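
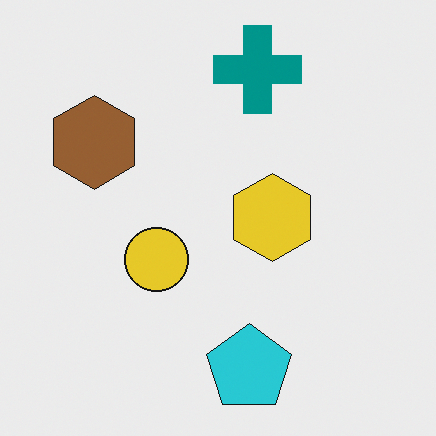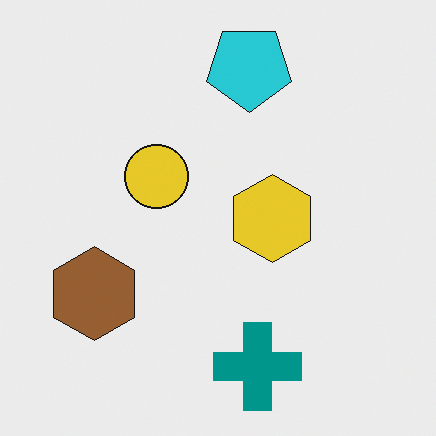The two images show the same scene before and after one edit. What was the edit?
The second image is the first flipped vertically (top ↔ bottom).

The cyan pentagon is in the bottom of the first image and the top of the second — shapes on opposite sides of the horizontal midline have swapped in a mirror flip.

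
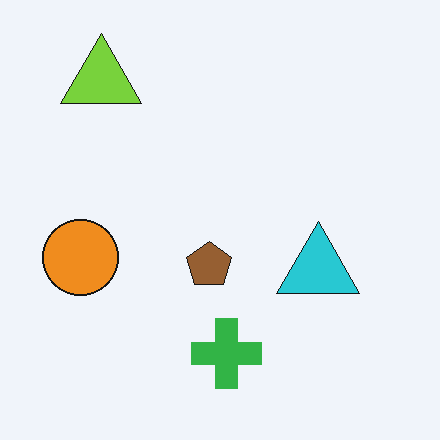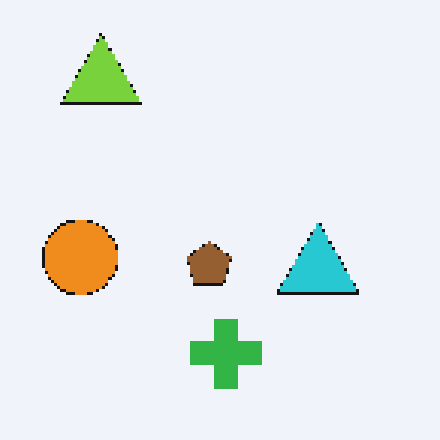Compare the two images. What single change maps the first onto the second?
Mildly pixelated.

Shapes are reduced to large square blocks; fine edges and outlines are lost — a downscale-then-upscale (mosaic) effect.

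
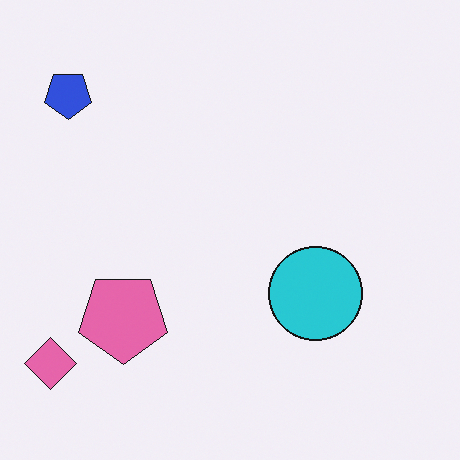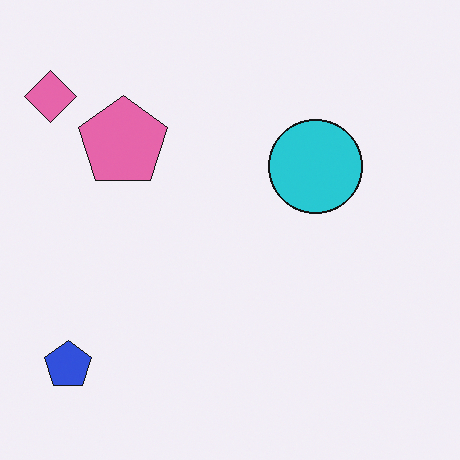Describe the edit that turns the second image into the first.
The first image is the second flipped vertically (top ↔ bottom).

The blue pentagon is in the bottom-left of the second image and the top-left of the first — shapes on opposite sides of the horizontal midline have swapped in a mirror flip.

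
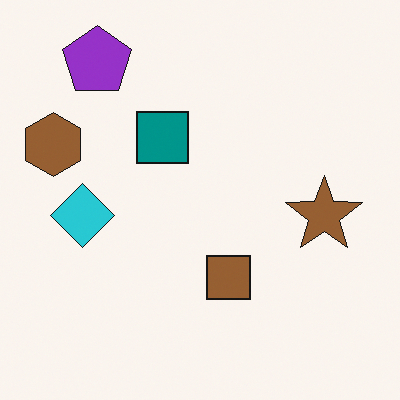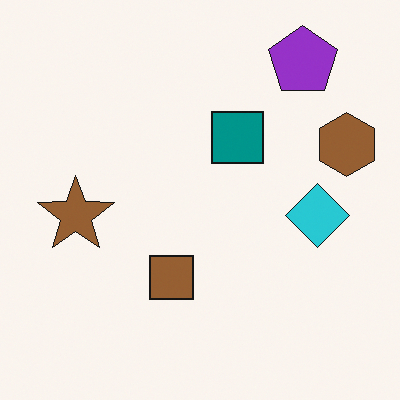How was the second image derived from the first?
The image was flipped horizontally (left ↔ right).

The brown hexagon is in the left of the first image and the right of the second — shapes on opposite sides of the vertical midline have swapped in a mirror flip.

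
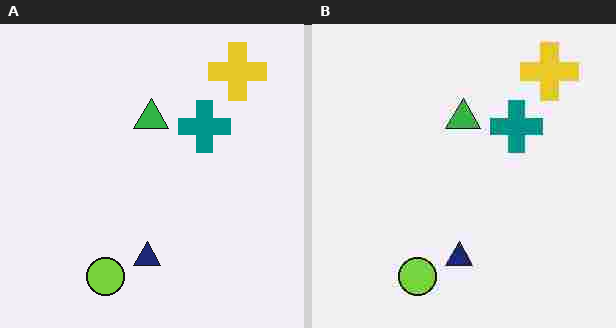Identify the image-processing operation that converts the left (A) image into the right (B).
Heavily JPEG-compressed with obvious blocking artifacts.

Blocky 8×8 compression artifacts appear around shape edges and the flat background shows ringing — characteristic JPEG degradation.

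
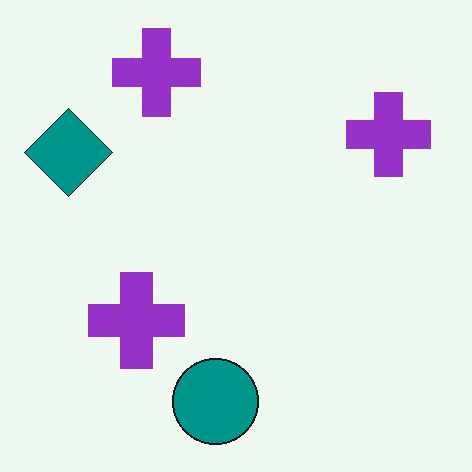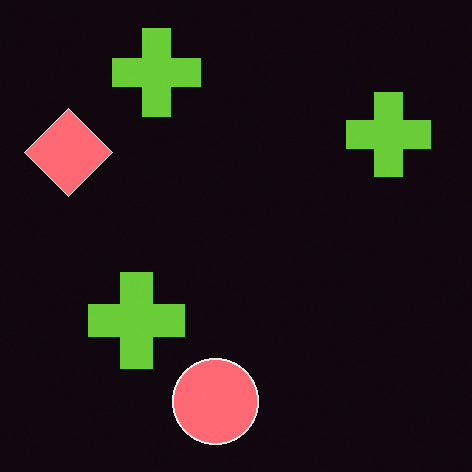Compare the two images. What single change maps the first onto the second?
The transformation is: color-inverted (negative).

The light background has become dark and every shape's color is its complement — a photographic negative.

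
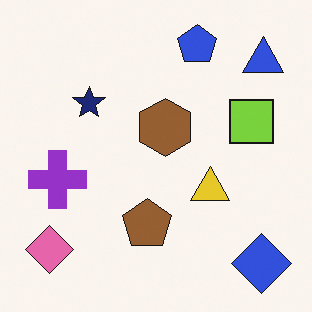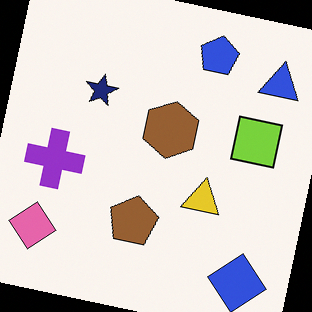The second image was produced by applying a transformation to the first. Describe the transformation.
This is the original image rotated clockwise by a slight angle.

Every shape is tilted by the same angle and the image corners show triangular fill wedges — a whole-image rotation by a non-right angle.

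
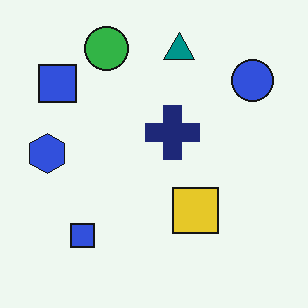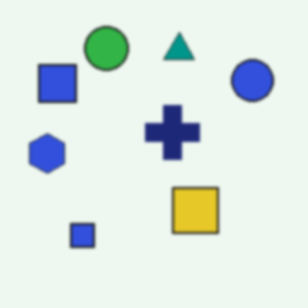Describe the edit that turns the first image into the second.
The transformation is: slightly softened.

Shape edges and outlines are uniformly softened across the whole image.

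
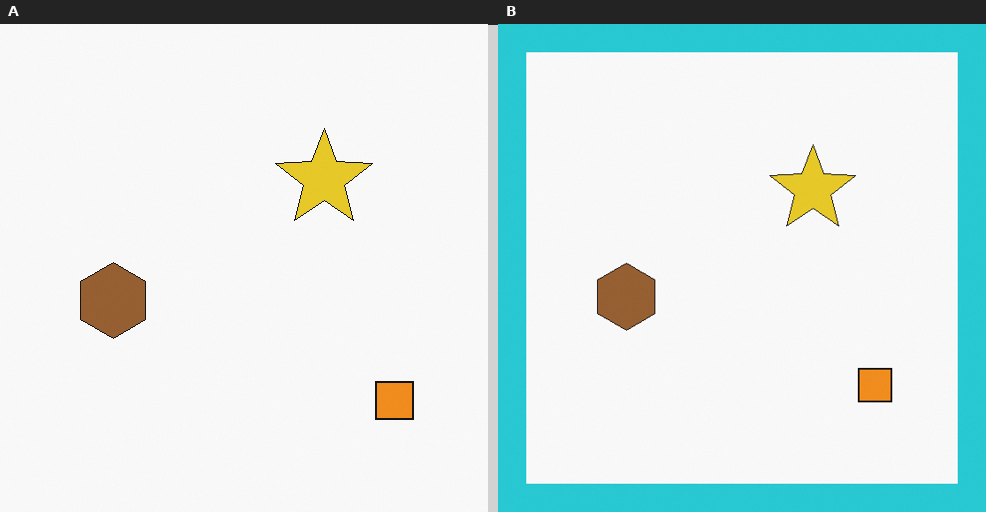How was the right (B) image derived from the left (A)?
This is the original image framed with a cyan border.

A solid cyan frame runs around the edge of the right (B) image, with the content slightly shrunk inside it.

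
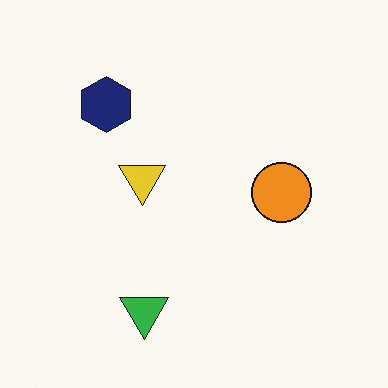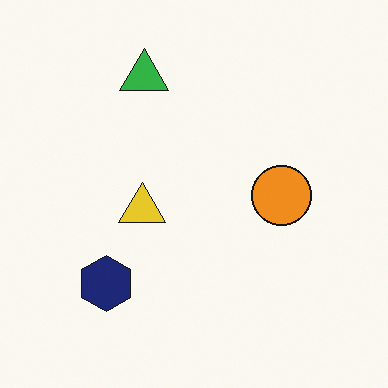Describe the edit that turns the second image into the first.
It was flipped vertically (top ↔ bottom).

The green triangle is in the top of the second image and the bottom of the first — shapes on opposite sides of the horizontal midline have swapped in a mirror flip.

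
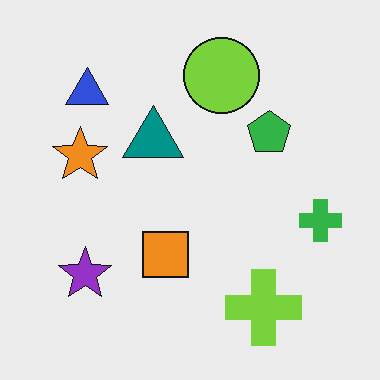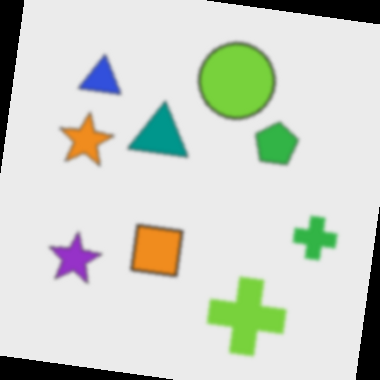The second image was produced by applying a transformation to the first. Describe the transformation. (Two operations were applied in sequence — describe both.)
This is the original image slightly softened, then rotated clockwise by a slight angle.

Shape edges and outlines are uniformly softened across the whole image. Every shape is tilted by the same angle and the image corners show triangular fill wedges — a whole-image rotation by a non-right angle.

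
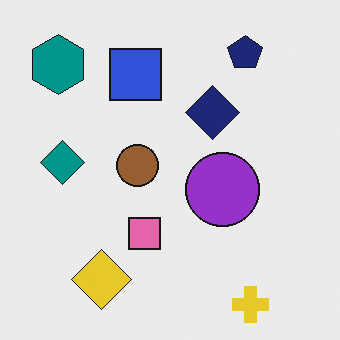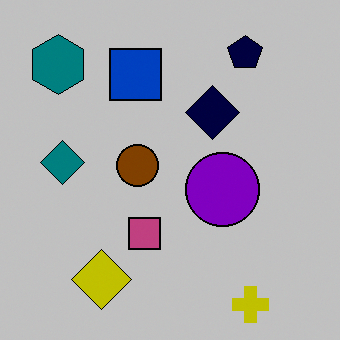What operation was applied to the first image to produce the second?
It was heavily posterized to just a handful of flat colors.

Each flat color has snapped to a coarser quantized level — most visibly, the near-white background has dropped to a flat grey.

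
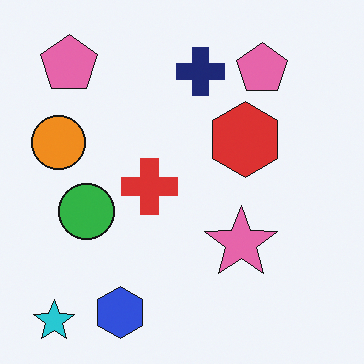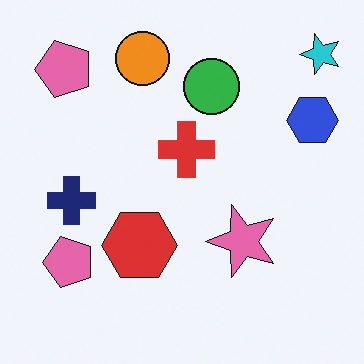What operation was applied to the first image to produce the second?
The transformation is: transposed (reflected across the top-left ↔ bottom-right diagonal).

Shapes have swapped their row and column positions — what was in the top-right is now in the bottom-left — a diagonal reflection.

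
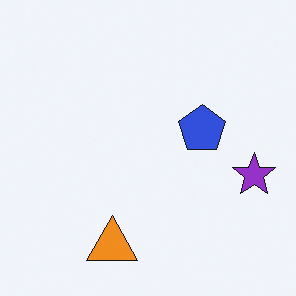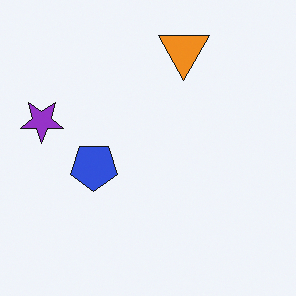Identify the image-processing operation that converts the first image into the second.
The transformation is: rotated 180°.

The purple star sits in the right of the first image and the left of the second — consistent with a whole-image 180° rotation.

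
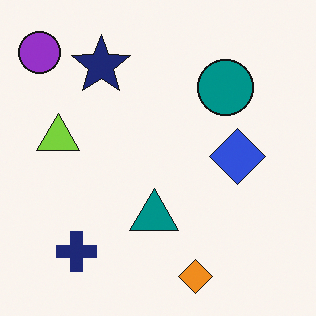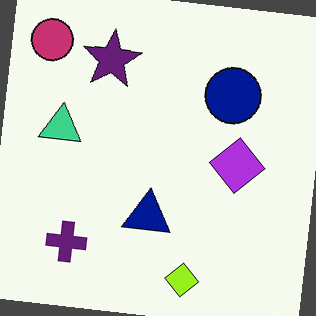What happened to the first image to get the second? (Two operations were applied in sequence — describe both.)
This is the original image hue-shifted slightly, then rotated clockwise by a few degrees.

Every shape's color has rotated by the same amount around the hue wheel — a uniform hue shift. Every shape is tilted by the same angle and the image corners show triangular fill wedges — a whole-image rotation by a non-right angle.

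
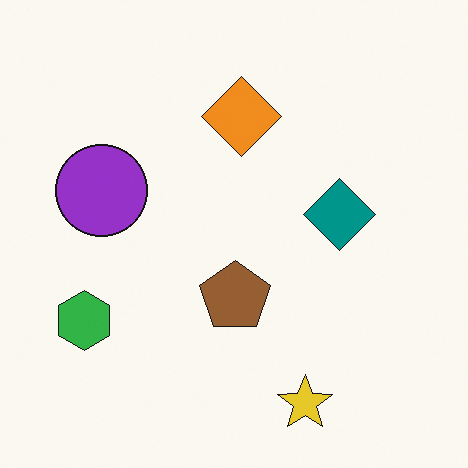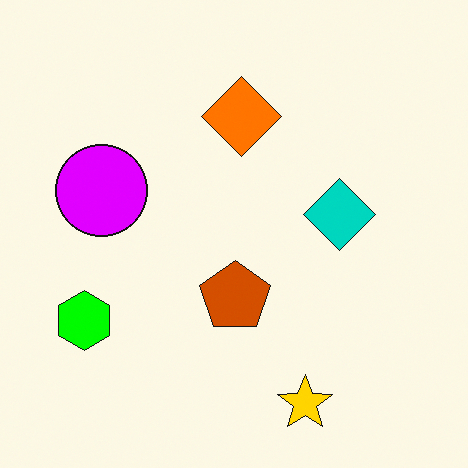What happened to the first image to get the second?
Made much more vivid (saturation change).

All colors are more vivid — a global saturation change.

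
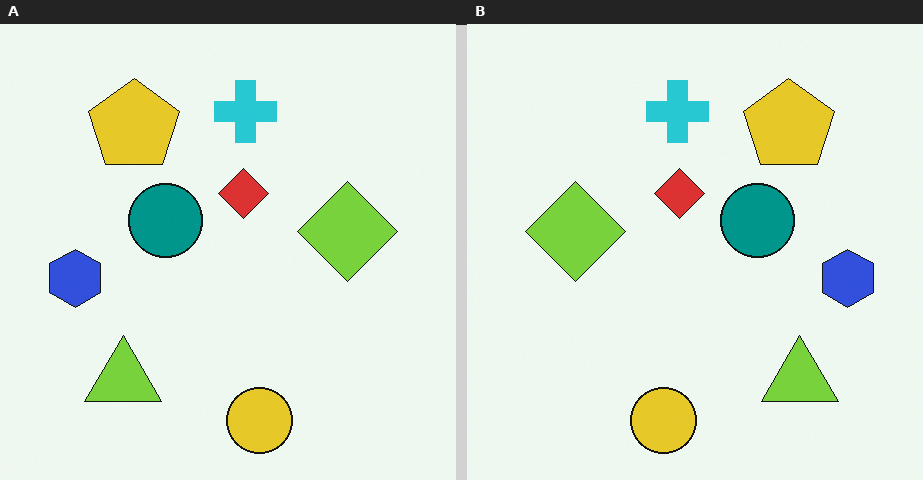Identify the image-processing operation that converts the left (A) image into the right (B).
The right (B) image is the left (A) flipped horizontally (left ↔ right).

The blue hexagon is in the left of the left (A) image and the right of the right (B) — shapes on opposite sides of the vertical midline have swapped in a mirror flip.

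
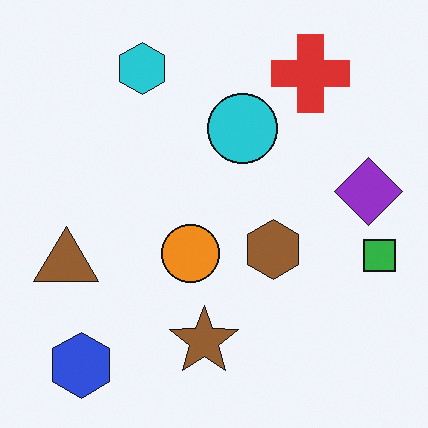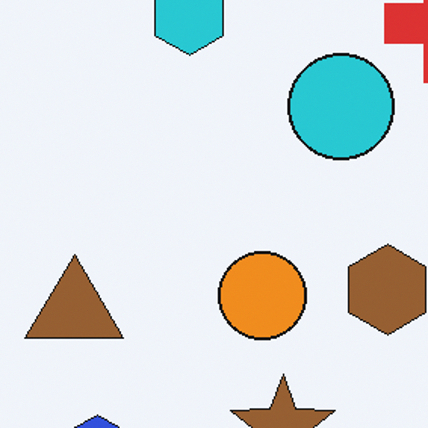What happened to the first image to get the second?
This is the original image cropped to a modestly smaller region and rescaled.

The visible shapes are larger and the field of view is narrower; shapes near the original edges may be partly or wholly outside the frame — a crop-and-rescale.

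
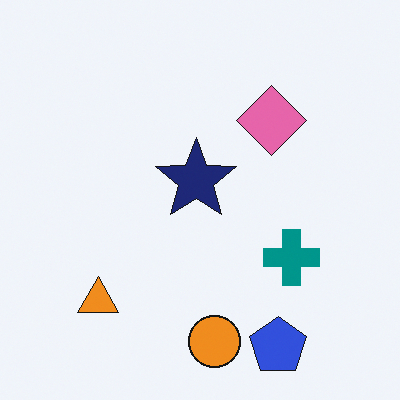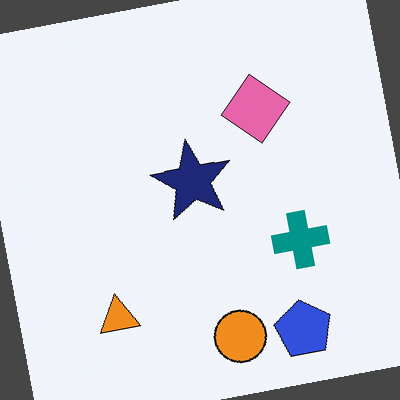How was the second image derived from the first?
This is the original image rotated counter-clockwise by a small amount.

Every shape is tilted by the same angle and the image corners show triangular fill wedges — a whole-image rotation by a non-right angle.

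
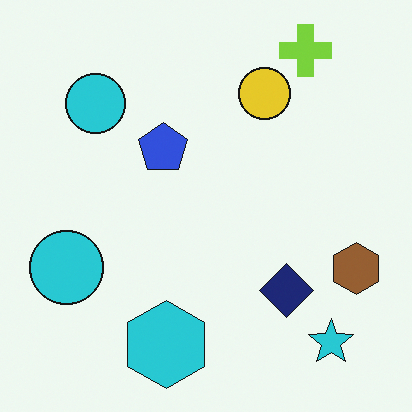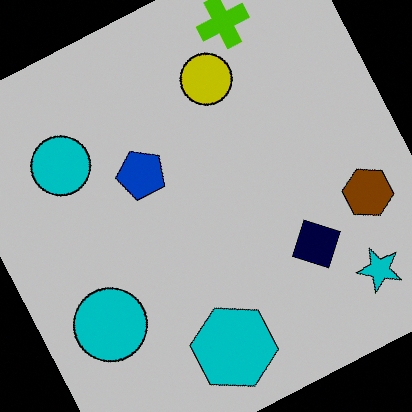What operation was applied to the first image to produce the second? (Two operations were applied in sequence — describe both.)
This is the original image rotated counter-clockwise by a clearly visible amount, then aggressively posterized.

Every shape is tilted by the same angle and the image corners show triangular fill wedges — a whole-image rotation by a non-right angle. Each flat color has snapped to a coarser quantized level — most visibly, the near-white background has dropped to a flat grey.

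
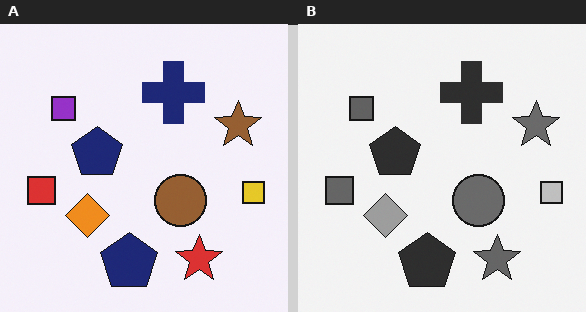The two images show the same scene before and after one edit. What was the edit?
It was converted to grayscale.

All color is removed — every shape is now a shade of grey.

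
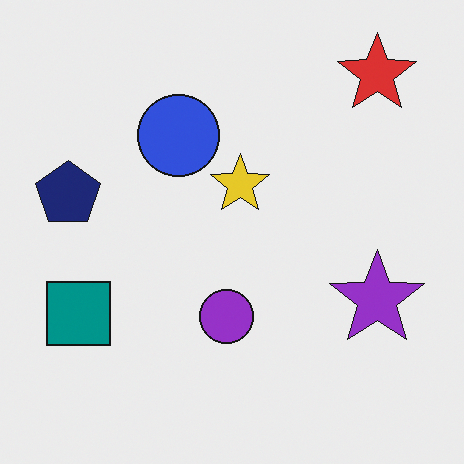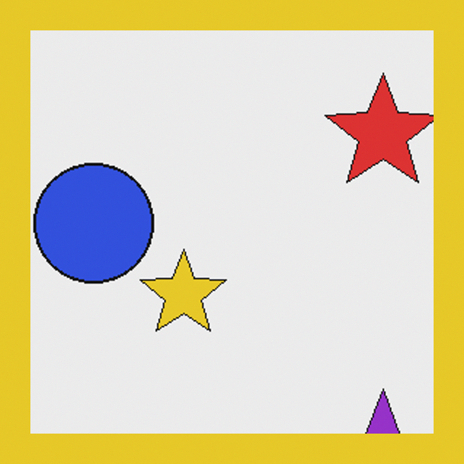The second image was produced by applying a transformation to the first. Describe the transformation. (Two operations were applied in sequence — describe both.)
The transformation is: cropped tightly and scaled back up, then framed with a yellow border.

The visible shapes are larger and the field of view is narrower; shapes near the original edges may be partly or wholly outside the frame — a crop-and-rescale. A solid yellow frame runs around the edge of the second image, with the content slightly shrunk inside it.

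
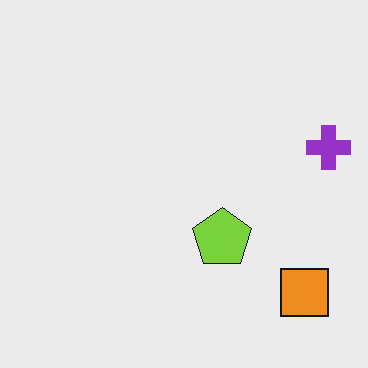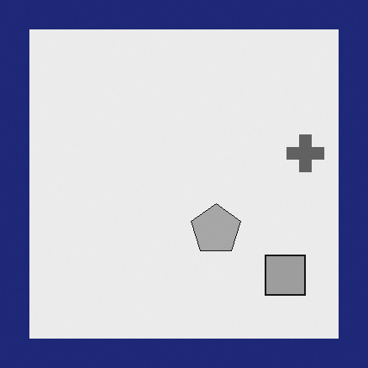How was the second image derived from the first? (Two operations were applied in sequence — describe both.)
The second image is the first converted to grayscale, then framed with a navy border.

All color is removed — every shape is now a shade of grey. A solid navy frame runs around the edge of the second image, with the content slightly shrunk inside it.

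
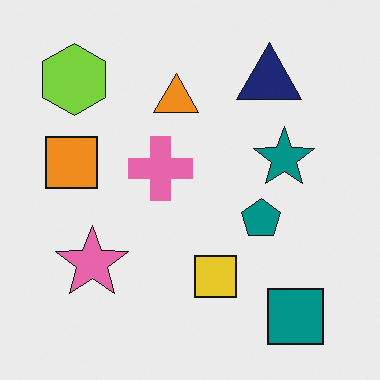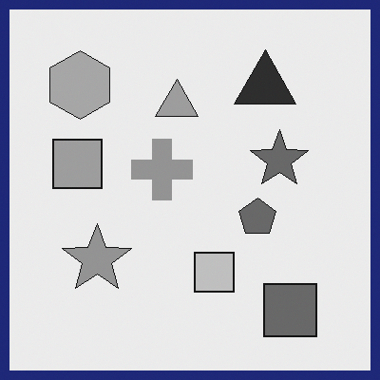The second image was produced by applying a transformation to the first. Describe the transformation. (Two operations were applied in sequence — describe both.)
The second image is the first converted to grayscale, then framed with a navy border.

All color is removed — every shape is now a shade of grey. A solid navy frame runs around the edge of the second image, with the content slightly shrunk inside it.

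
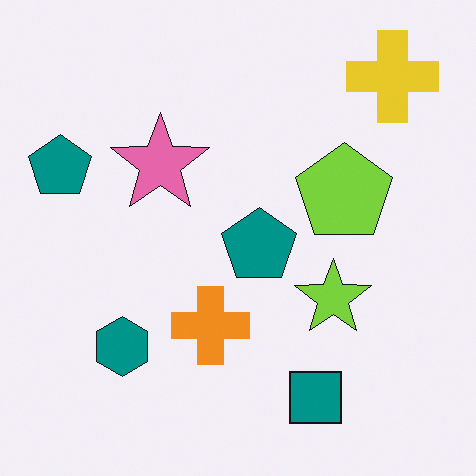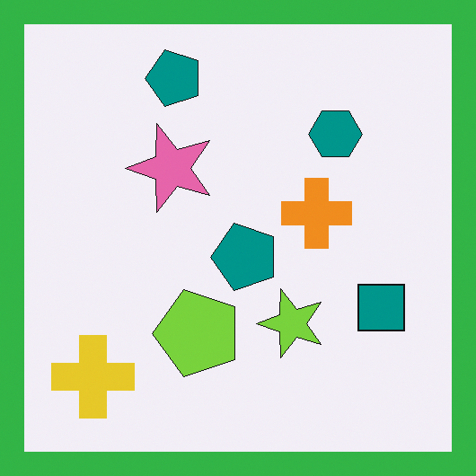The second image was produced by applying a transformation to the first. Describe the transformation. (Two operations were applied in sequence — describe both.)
The image was transposed (reflected across the top-left ↔ bottom-right diagonal), then framed with a green border.

Shapes have swapped their row and column positions — what was in the top-right is now in the bottom-left — a diagonal reflection. A solid green frame runs around the edge of the second image, with the content slightly shrunk inside it.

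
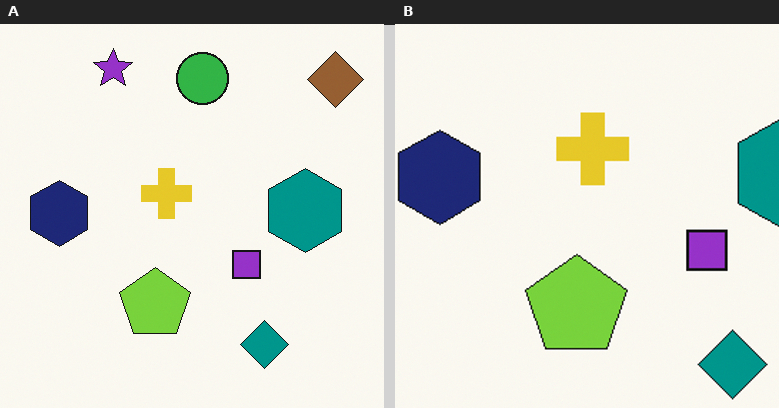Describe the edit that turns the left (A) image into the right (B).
This is the original image cropped to a modestly smaller region and rescaled.

The visible shapes are larger and the field of view is narrower; shapes near the original edges may be partly or wholly outside the frame — a crop-and-rescale.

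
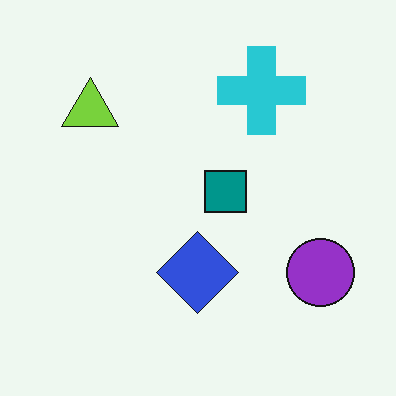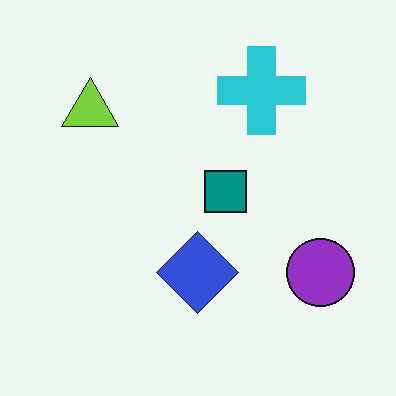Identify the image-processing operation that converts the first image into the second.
It was given moderate JPEG compression.

Blocky 8×8 compression artifacts appear around shape edges and the flat background shows ringing — characteristic JPEG degradation.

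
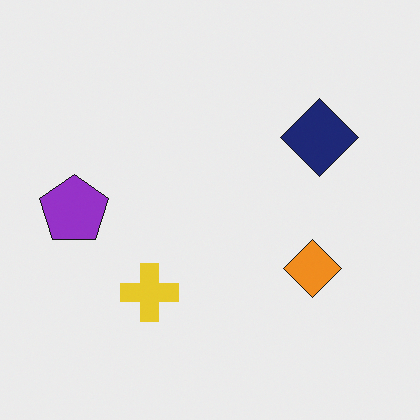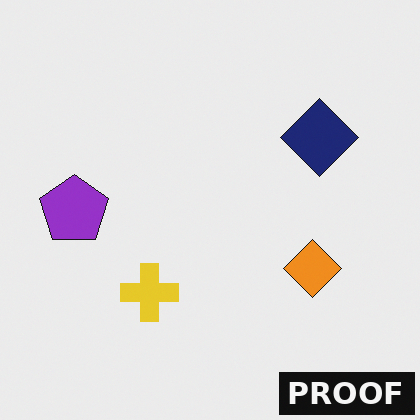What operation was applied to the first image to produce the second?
The transformation is: watermarked with the text "PROOF" in the lower-right corner.

A dark label reading "PROOF" appears in the lower-right corner.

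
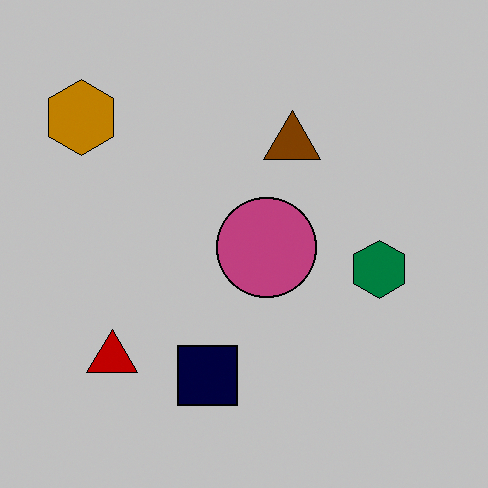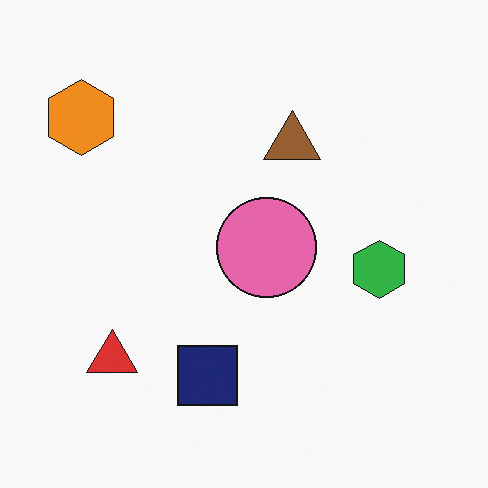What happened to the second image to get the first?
Aggressively posterized.

Each flat color has snapped to a coarser quantized level — most visibly, the near-white background has dropped to a flat grey.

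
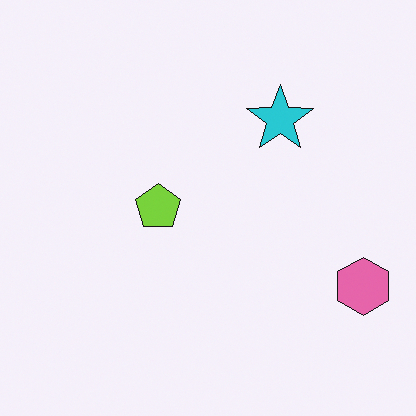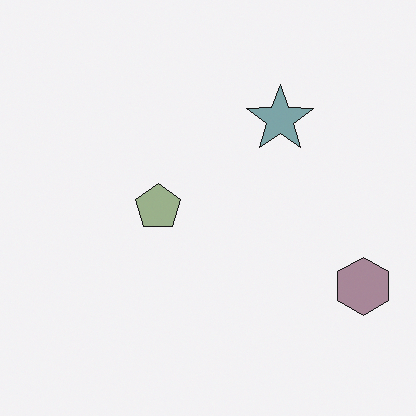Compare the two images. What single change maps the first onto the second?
The image was made much more muted (saturation change).

All colors are more muted and greyish — a global saturation change.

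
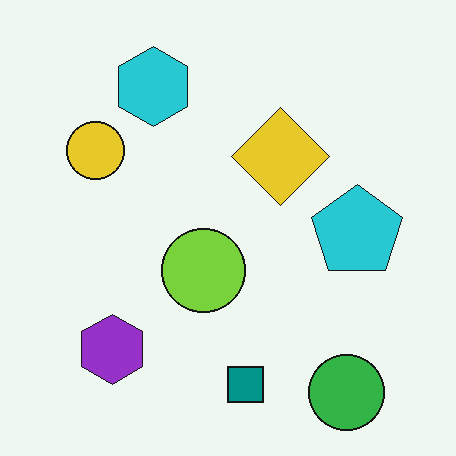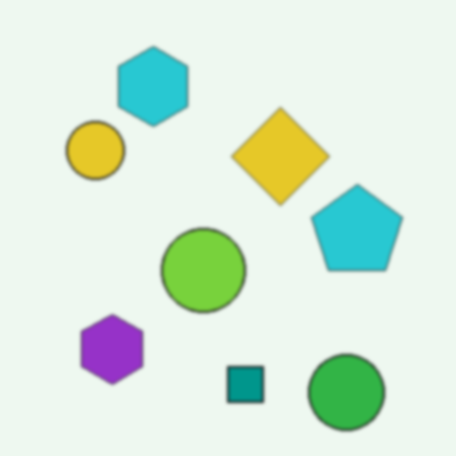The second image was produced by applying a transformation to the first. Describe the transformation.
It was slightly softened.

Shape edges and outlines are uniformly softened across the whole image.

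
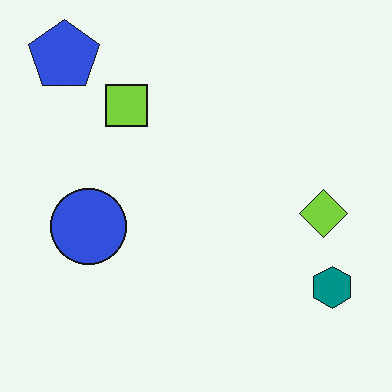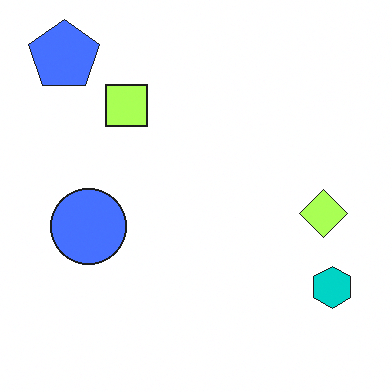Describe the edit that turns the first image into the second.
Substantially brightened.

Every pixel — background and shapes alike — is uniformly brightened.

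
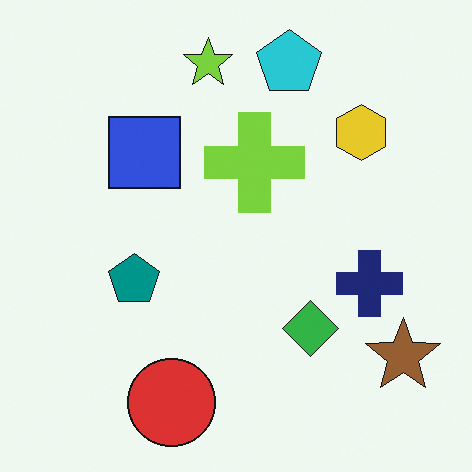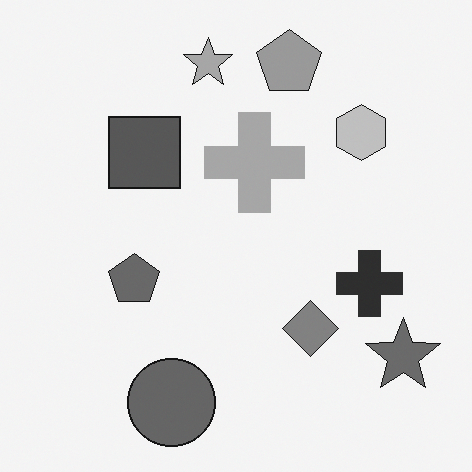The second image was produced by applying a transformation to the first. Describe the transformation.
The image was converted to grayscale.

All color is removed — every shape is now a shade of grey.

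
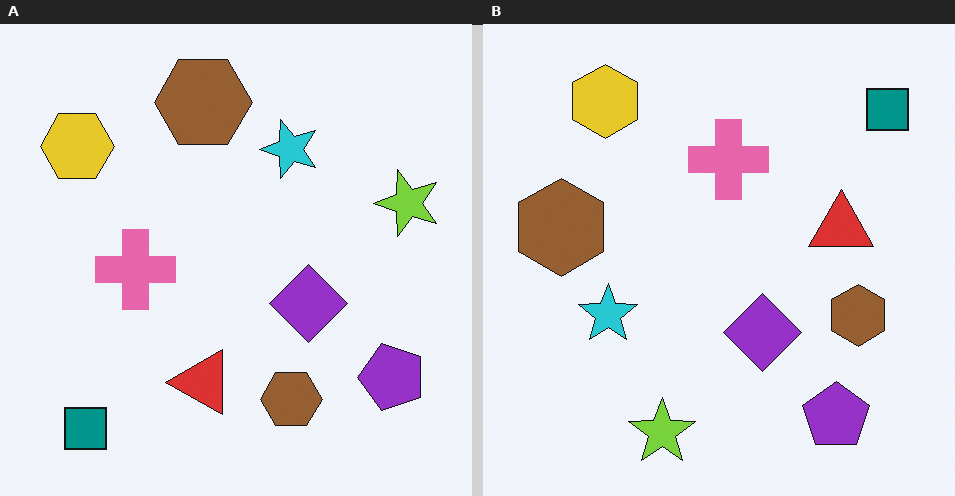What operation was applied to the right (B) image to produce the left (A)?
This is the original image transposed (reflected across the top-left ↔ bottom-right diagonal).

Shapes have swapped their row and column positions — what was in the top-right is now in the bottom-left — a diagonal reflection.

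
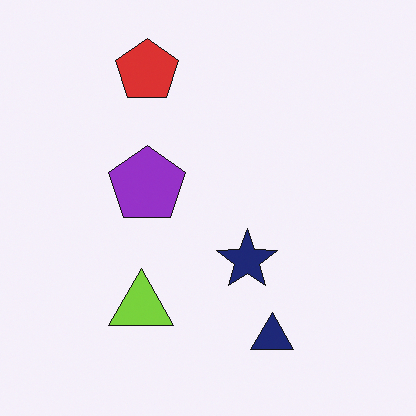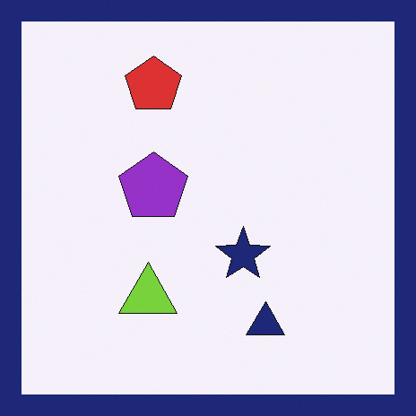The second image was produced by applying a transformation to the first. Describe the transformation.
The second image is the first framed with a navy border.

A solid navy frame runs around the edge of the second image, with the content slightly shrunk inside it.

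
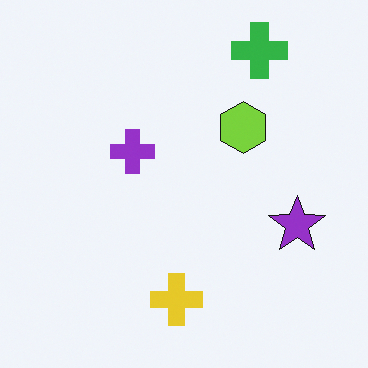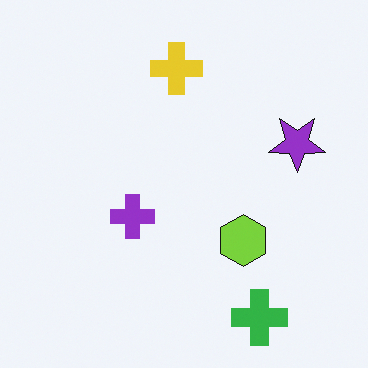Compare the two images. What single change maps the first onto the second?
This is the original image flipped vertically (top ↔ bottom).

The green cross is in the top-right of the first image and the bottom-right of the second — shapes on opposite sides of the horizontal midline have swapped in a mirror flip.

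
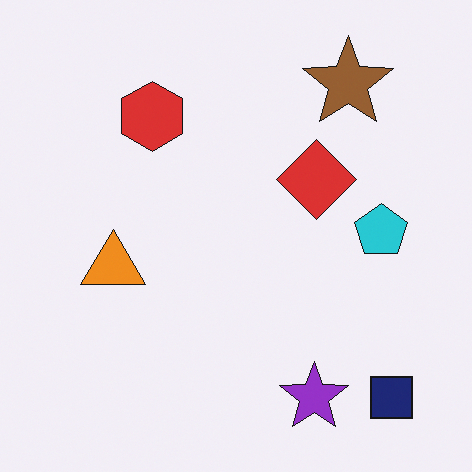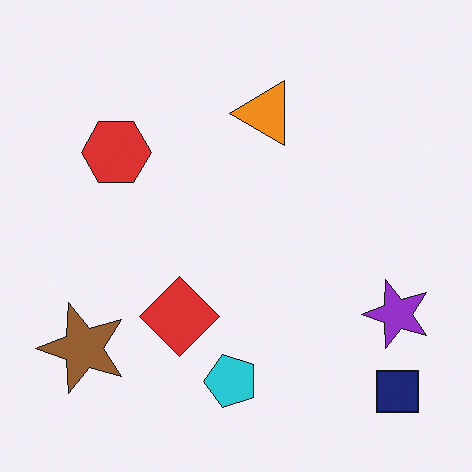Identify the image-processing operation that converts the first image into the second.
The image was transposed (reflected across the top-left ↔ bottom-right diagonal).

Shapes have swapped their row and column positions — what was in the top-right is now in the bottom-left — a diagonal reflection.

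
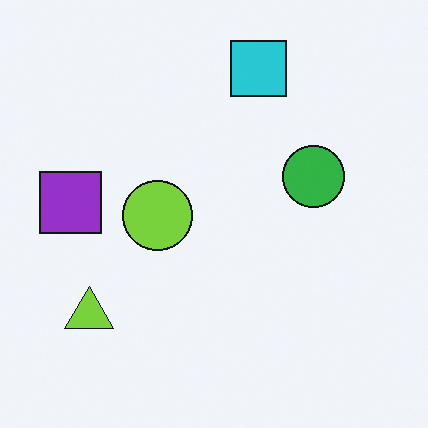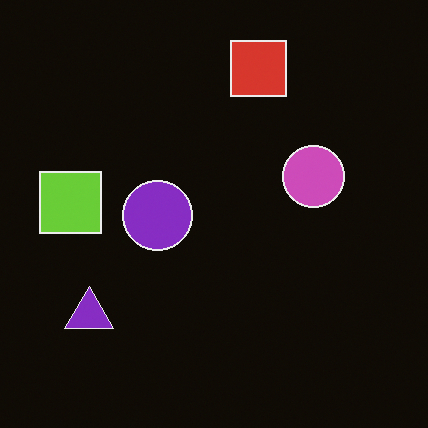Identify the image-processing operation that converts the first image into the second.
This is the original image color-inverted (negative).

The light background has become dark and every shape's color is its complement — a photographic negative.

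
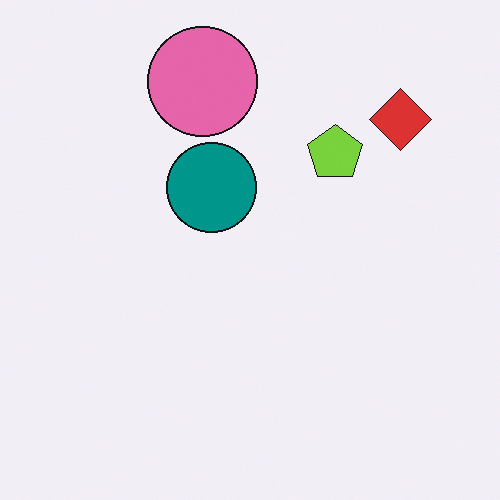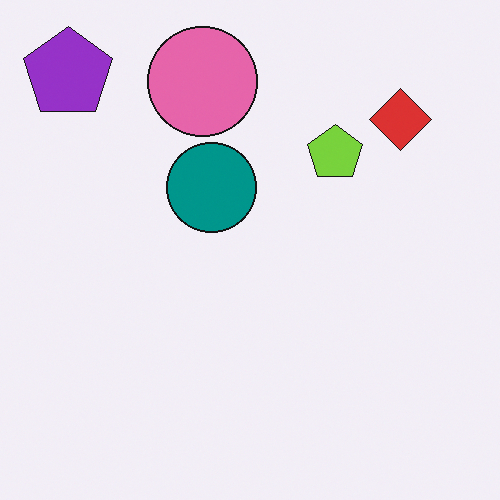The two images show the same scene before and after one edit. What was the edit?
The transformation is: overlaid with an additional purple pentagon.

A purple pentagon appears in the second image that is absent from the first.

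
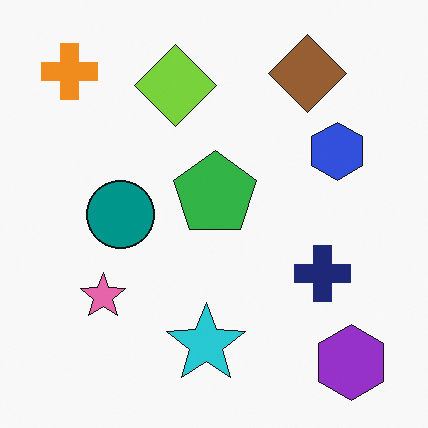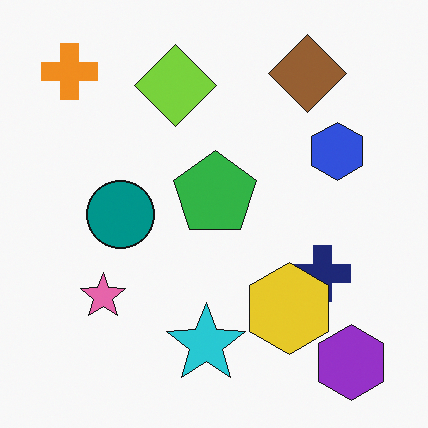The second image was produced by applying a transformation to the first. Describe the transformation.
The transformation is: overlaid with an additional yellow hexagon.

A yellow hexagon appears in the second image that is absent from the first.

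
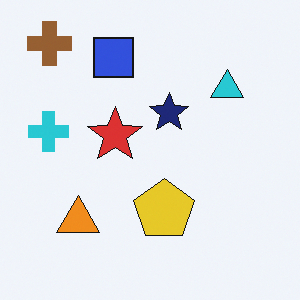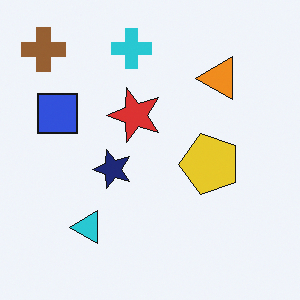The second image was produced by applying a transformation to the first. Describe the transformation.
This is the original image transposed (reflected across the top-left ↔ bottom-right diagonal).

Shapes have swapped their row and column positions — what was in the top-right is now in the bottom-left — a diagonal reflection.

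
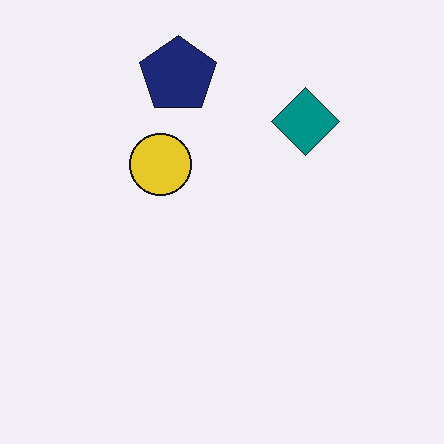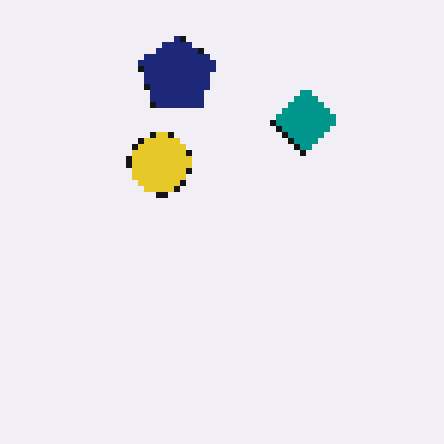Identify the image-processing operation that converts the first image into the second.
This is the original image moderately pixelated.

Shapes are reduced to large square blocks; fine edges and outlines are lost — a downscale-then-upscale (mosaic) effect.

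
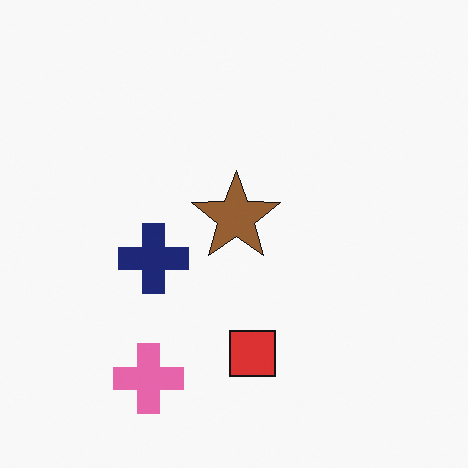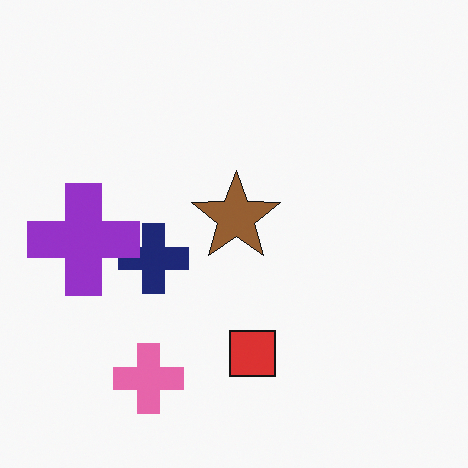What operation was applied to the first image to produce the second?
The image was overlaid with an additional purple cross.

A purple cross appears in the second image that is absent from the first.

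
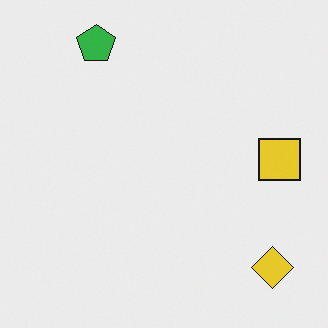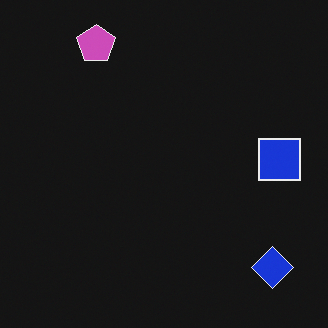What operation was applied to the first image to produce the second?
The second image is the first color-inverted (negative).

The light background has become dark and every shape's color is its complement — a photographic negative.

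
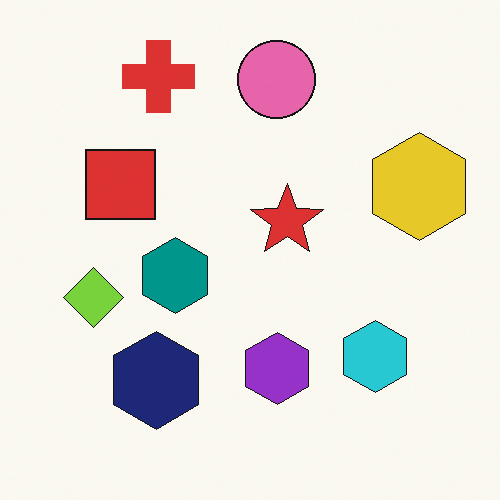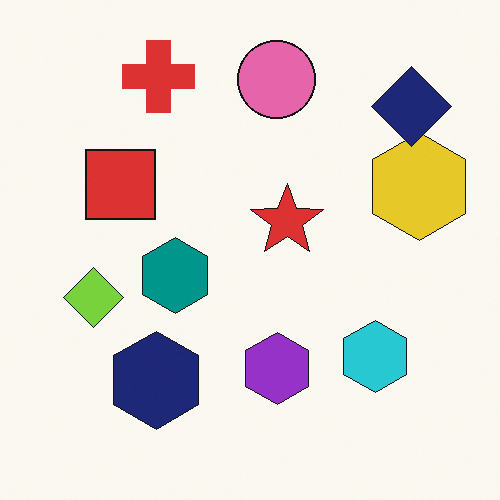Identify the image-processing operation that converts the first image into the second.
The transformation is: overlaid with an additional navy diamond.

A navy diamond appears in the second image that is absent from the first.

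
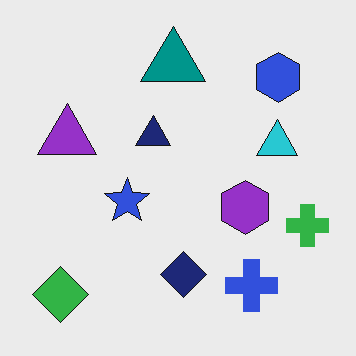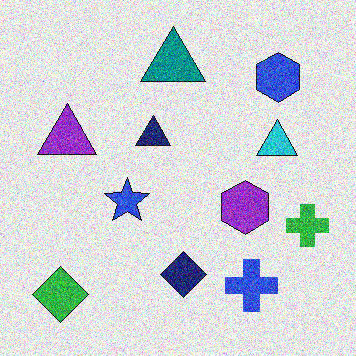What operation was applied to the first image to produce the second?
It was degraded with strong gaussian noise.

Random speckle covers the whole image, including the flat background.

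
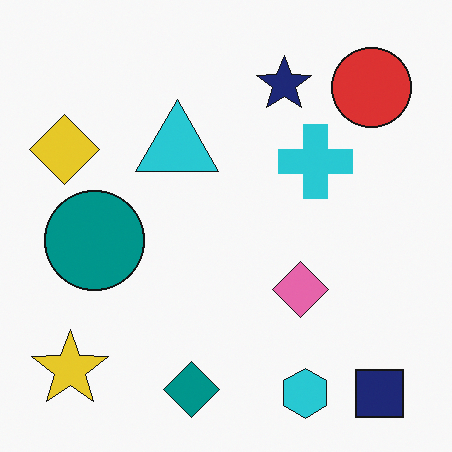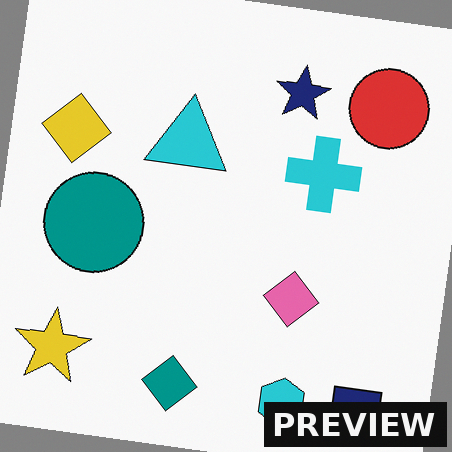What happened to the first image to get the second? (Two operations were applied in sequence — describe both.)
The second image is the first rotated clockwise by a few degrees, then watermarked with the text "PREVIEW" in the lower-right corner.

Every shape is tilted by the same angle and the image corners show triangular fill wedges — a whole-image rotation by a non-right angle. A dark label reading "PREVIEW" appears in the lower-right corner.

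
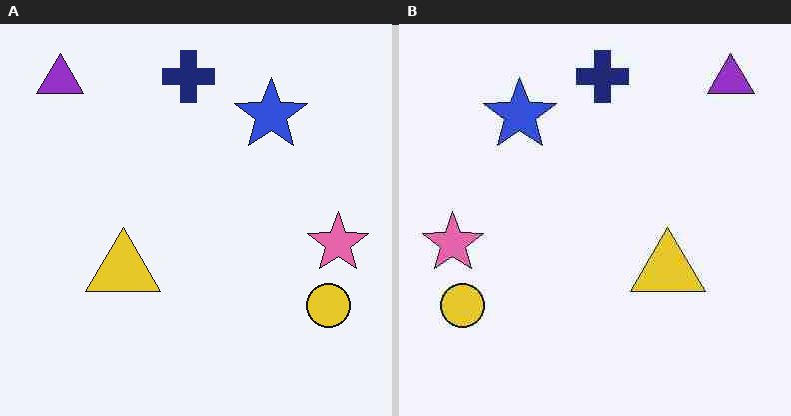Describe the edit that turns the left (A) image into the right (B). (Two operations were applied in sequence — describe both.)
The right (B) image is the left (A) flipped horizontally (left ↔ right), then heavily JPEG-compressed with obvious blocking artifacts.

The pink star is in the right of the left (A) image and the left of the right (B) — shapes on opposite sides of the vertical midline have swapped in a mirror flip. Blocky 8×8 compression artifacts appear around shape edges and the flat background shows ringing — characteristic JPEG degradation.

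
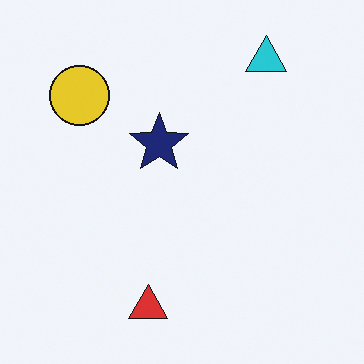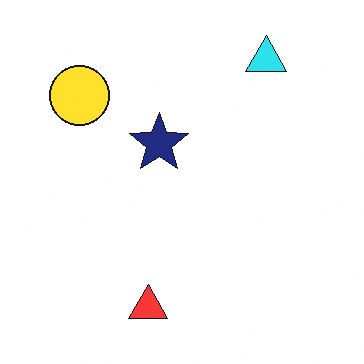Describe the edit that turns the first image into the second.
The second image is the first slightly brightened.

Every pixel — background and shapes alike — is uniformly brightened.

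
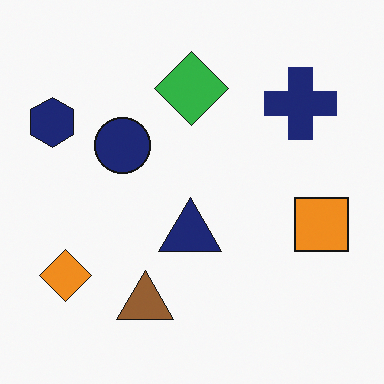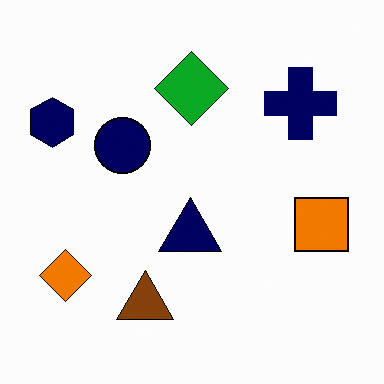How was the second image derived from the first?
Given slightly increased contrast.

Tones are pushed away from mid-grey across the whole image — a global contrast change.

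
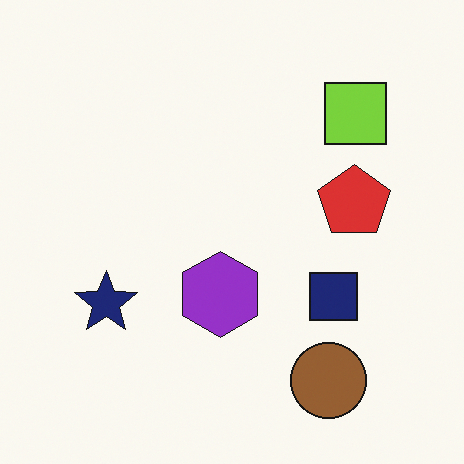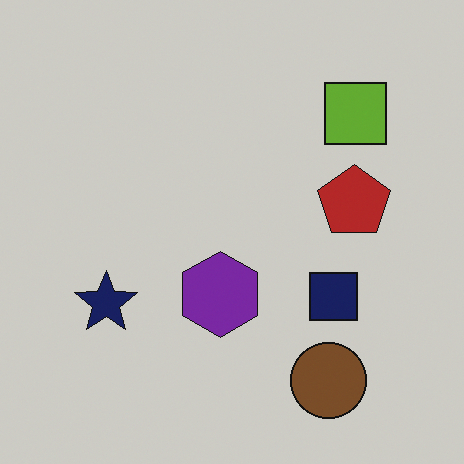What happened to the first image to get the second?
The second image is the first darkened a little.

Every pixel — background and shapes alike — is uniformly darkened.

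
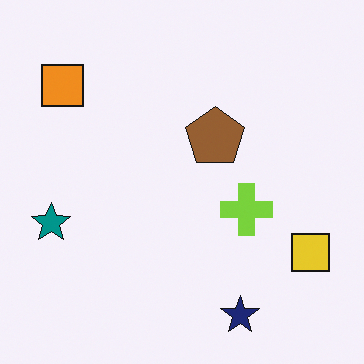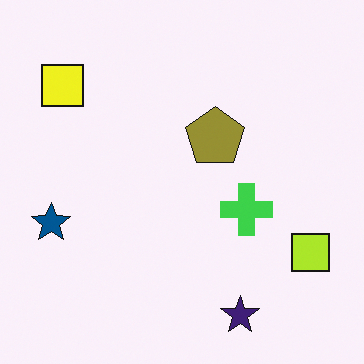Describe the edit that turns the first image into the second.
The second image is the first hue-shifted slightly.

Every shape's color has rotated by the same amount around the hue wheel — a uniform hue shift.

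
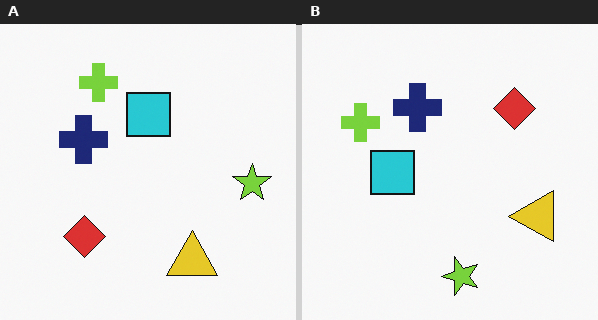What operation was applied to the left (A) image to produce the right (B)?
The image was transposed (reflected across the top-left ↔ bottom-right diagonal).

Shapes have swapped their row and column positions — what was in the top-right is now in the bottom-left — a diagonal reflection.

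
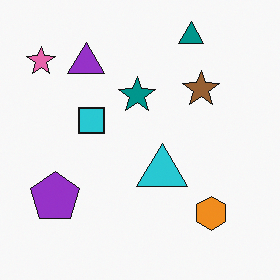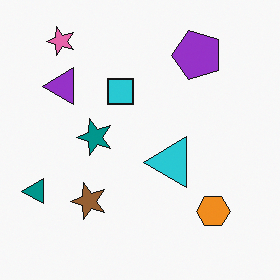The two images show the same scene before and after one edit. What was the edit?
This is the original image transposed (reflected across the top-left ↔ bottom-right diagonal).

Shapes have swapped their row and column positions — what was in the top-right is now in the bottom-left — a diagonal reflection.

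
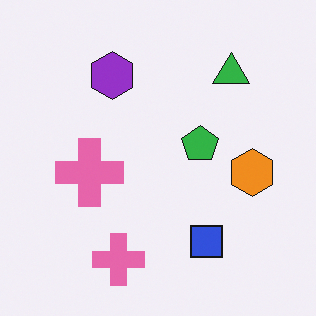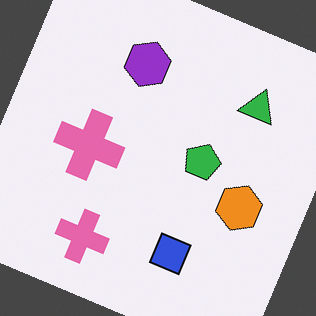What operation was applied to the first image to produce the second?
The second image is the first rotated clockwise by a clearly visible amount.

Every shape is tilted by the same angle and the image corners show triangular fill wedges — a whole-image rotation by a non-right angle.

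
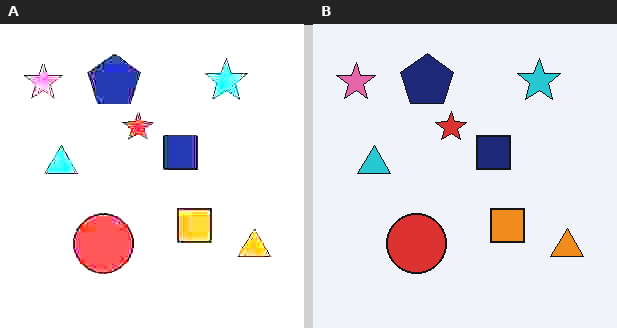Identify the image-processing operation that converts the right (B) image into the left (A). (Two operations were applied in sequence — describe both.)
The image was heavily JPEG-compressed with obvious blocking artifacts, then substantially brightened.

Blocky 8×8 compression artifacts appear around shape edges and the flat background shows ringing — characteristic JPEG degradation. Every pixel — background and shapes alike — is uniformly brightened.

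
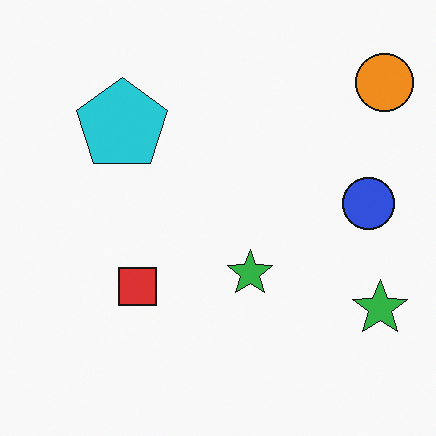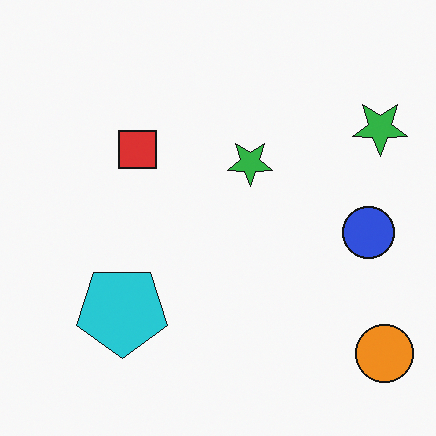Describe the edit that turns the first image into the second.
Flipped vertically (top ↔ bottom).

The orange circle is in the top-right of the first image and the bottom-right of the second — shapes on opposite sides of the horizontal midline have swapped in a mirror flip.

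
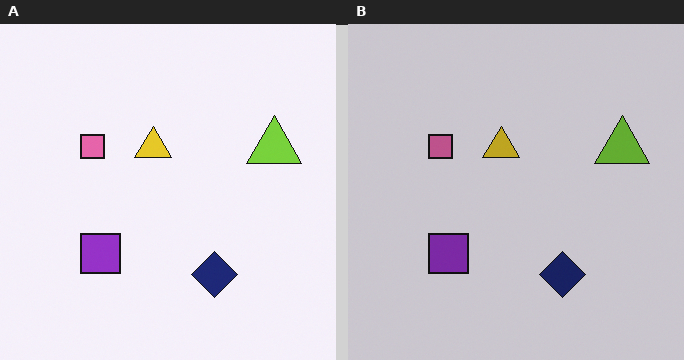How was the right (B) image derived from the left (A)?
The right (B) image is the left (A) darkened a little.

Every pixel — background and shapes alike — is uniformly darkened.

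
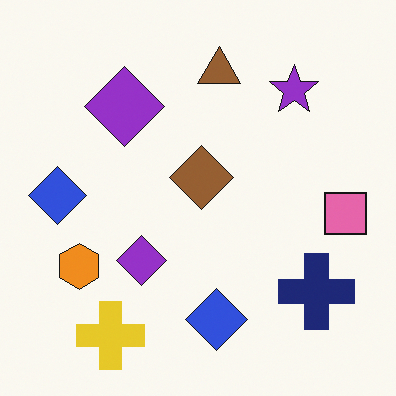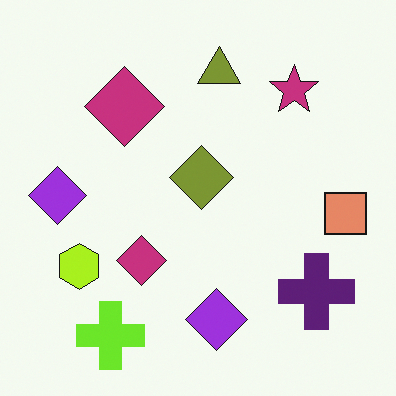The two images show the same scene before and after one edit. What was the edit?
The transformation is: hue-shifted by a small amount.

Every shape's color has rotated by the same amount around the hue wheel — a uniform hue shift.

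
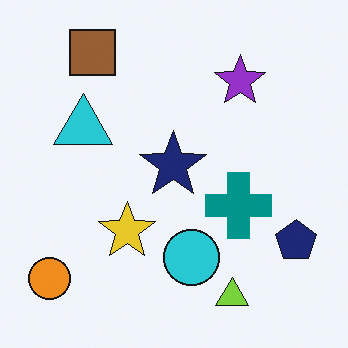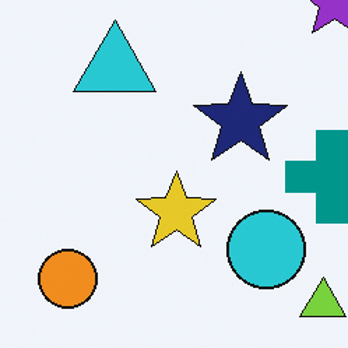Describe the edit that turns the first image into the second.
Cropped slightly and scaled back up.

The visible shapes are larger and the field of view is narrower; shapes near the original edges may be partly or wholly outside the frame — a crop-and-rescale.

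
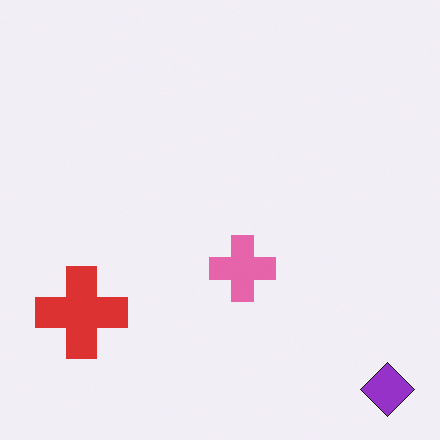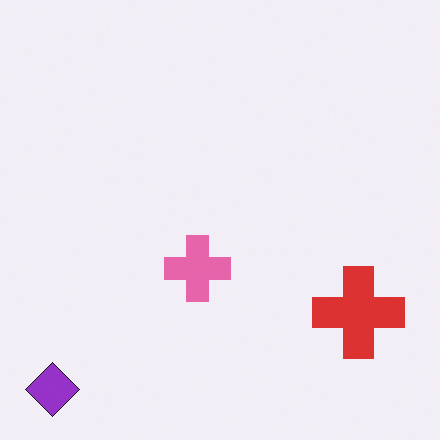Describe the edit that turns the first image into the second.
The second image is the first flipped horizontally (left ↔ right).

The purple diamond is in the bottom-right of the first image and the bottom-left of the second — shapes on opposite sides of the vertical midline have swapped in a mirror flip.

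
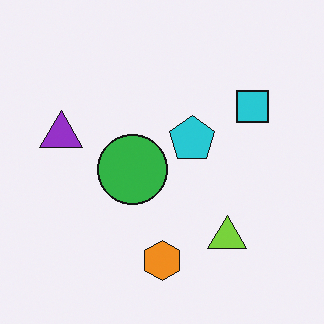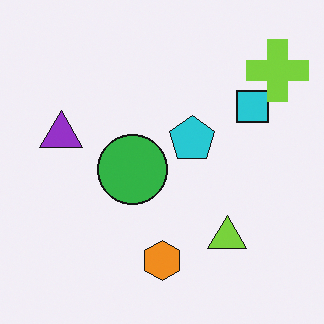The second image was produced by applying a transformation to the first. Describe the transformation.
The second image is the first overlaid with an additional lime cross.

A lime cross appears in the second image that is absent from the first.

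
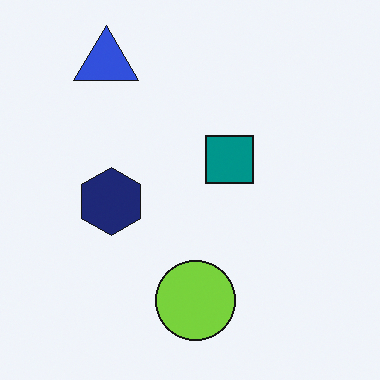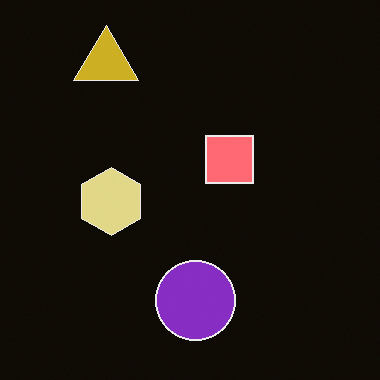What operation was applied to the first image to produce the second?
This is the original image color-inverted (negative).

The light background has become dark and every shape's color is its complement — a photographic negative.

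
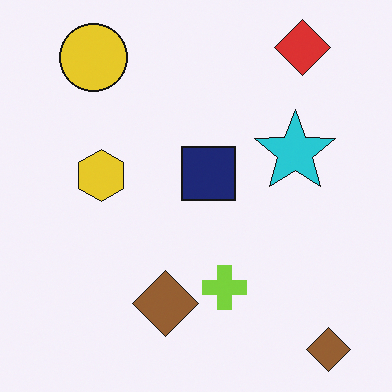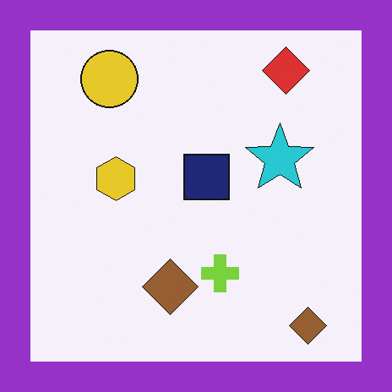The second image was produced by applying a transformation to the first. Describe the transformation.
The second image is the first framed with a purple border.

A solid purple frame runs around the edge of the second image, with the content slightly shrunk inside it.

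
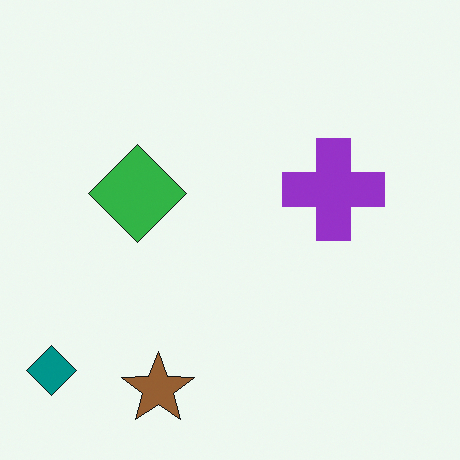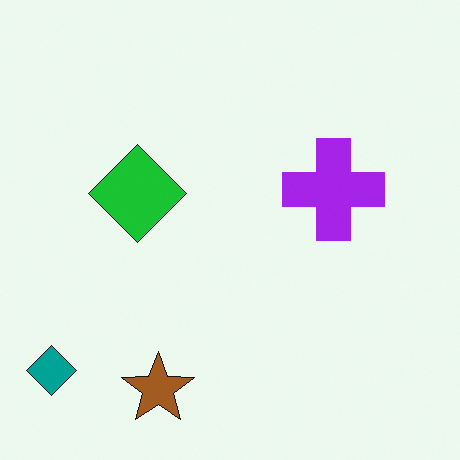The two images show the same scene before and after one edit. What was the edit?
This is the original image slightly oversaturated.

All colors are more vivid — a global saturation change.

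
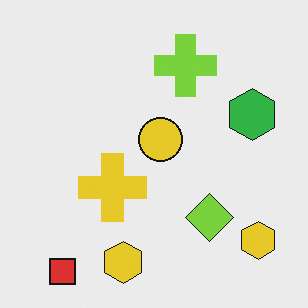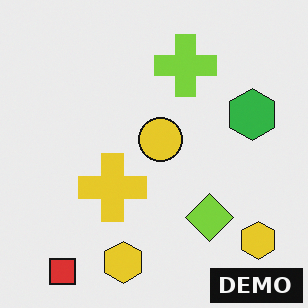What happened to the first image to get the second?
This is the original image watermarked with the text "DEMO" in the lower-right corner.

A dark label reading "DEMO" appears in the lower-right corner.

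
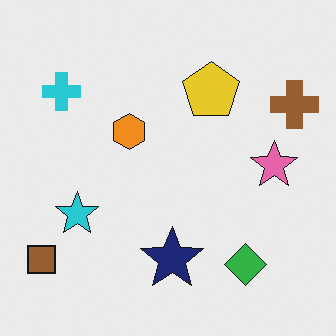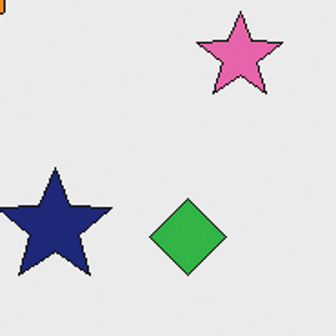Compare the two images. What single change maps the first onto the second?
The transformation is: cropped tightly and scaled back up.

The visible shapes are larger and the field of view is narrower; shapes near the original edges may be partly or wholly outside the frame — a crop-and-rescale.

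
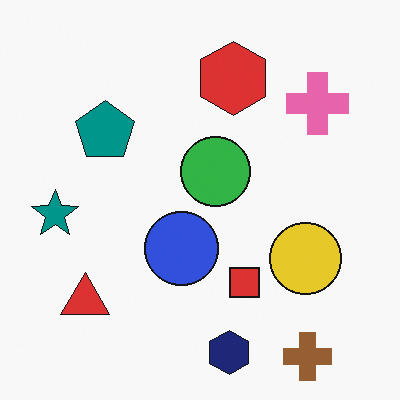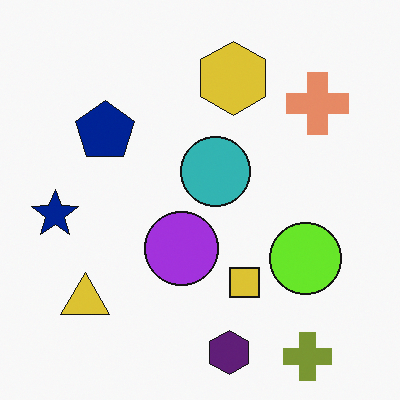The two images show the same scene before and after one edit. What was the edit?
It was hue-shifted by a small amount.

Every shape's color has rotated by the same amount around the hue wheel — a uniform hue shift.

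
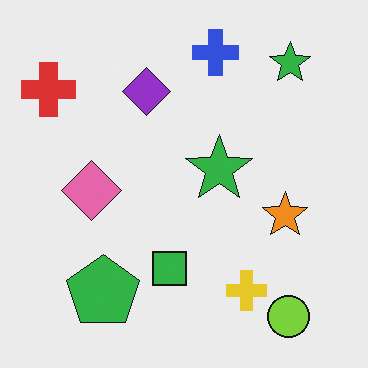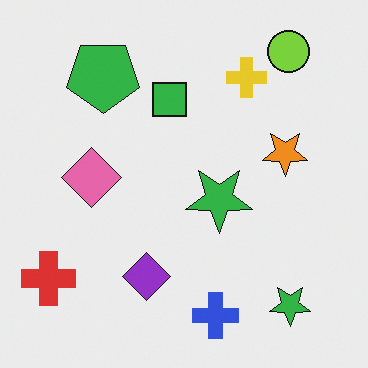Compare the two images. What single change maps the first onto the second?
The second image is the first flipped vertically (top ↔ bottom).

The lime circle is in the bottom-right of the first image and the top-right of the second — shapes on opposite sides of the horizontal midline have swapped in a mirror flip.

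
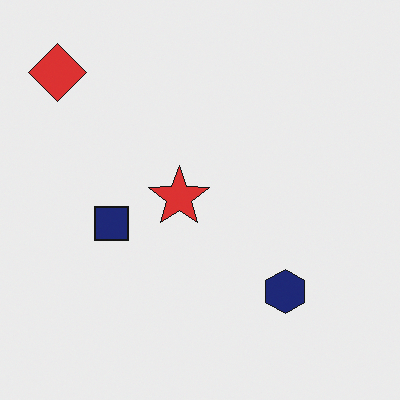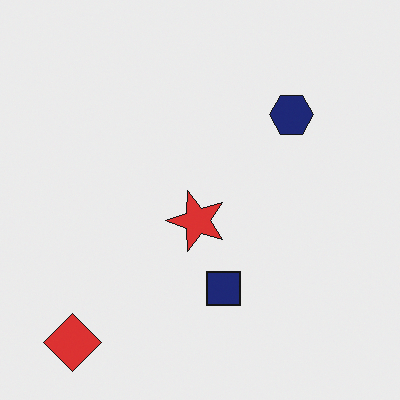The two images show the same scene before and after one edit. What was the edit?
The second image is the first rotated 90° counter-clockwise.

The red diamond sits in the top-left of the first image and the bottom-left of the second — consistent with a whole-image 90° counter-clockwise rotation.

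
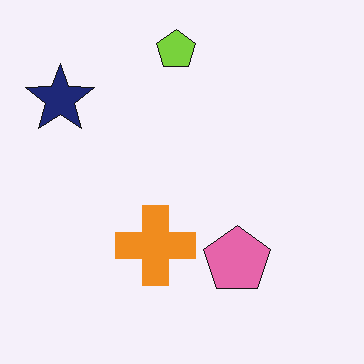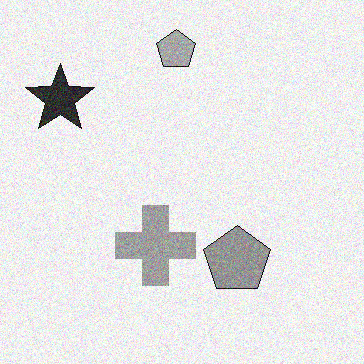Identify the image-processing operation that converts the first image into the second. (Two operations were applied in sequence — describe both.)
Converted to grayscale, then degraded with visible gaussian noise.

All color is removed — every shape is now a shade of grey. Random speckle covers the whole image, including the flat background.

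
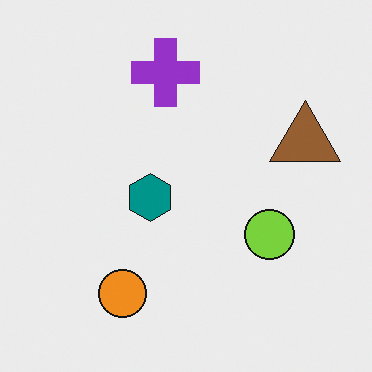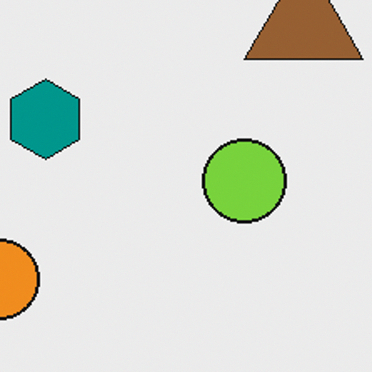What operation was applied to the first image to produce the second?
The transformation is: cropped tightly and scaled back up.

The visible shapes are larger and the field of view is narrower; shapes near the original edges may be partly or wholly outside the frame — a crop-and-rescale.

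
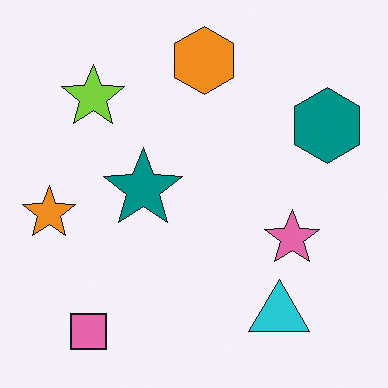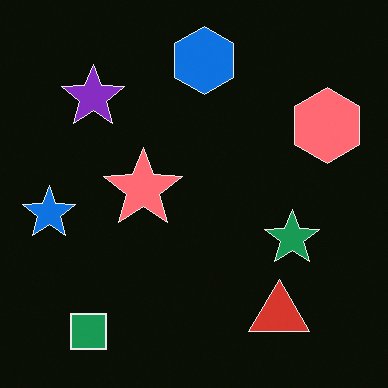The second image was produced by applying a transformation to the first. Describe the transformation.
The transformation is: color-inverted (negative).

The light background has become dark and every shape's color is its complement — a photographic negative.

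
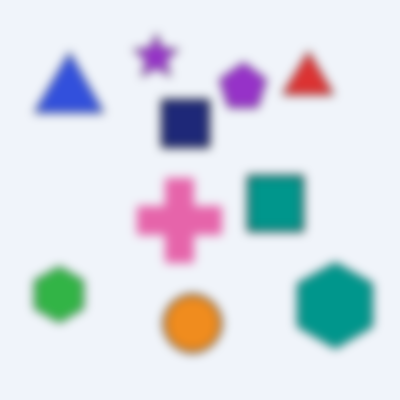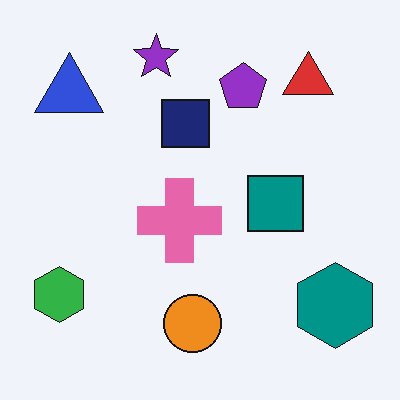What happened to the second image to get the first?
Strongly gaussian-blurred.

Shape edges and outlines are uniformly softened across the whole image.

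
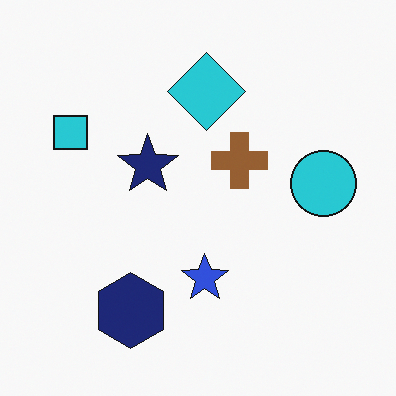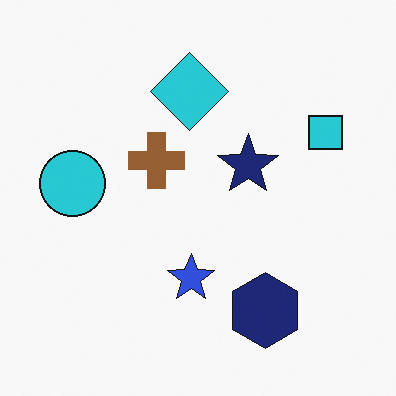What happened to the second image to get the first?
The first image is the second flipped horizontally (left ↔ right).

The cyan square is in the right of the second image and the left of the first — shapes on opposite sides of the vertical midline have swapped in a mirror flip.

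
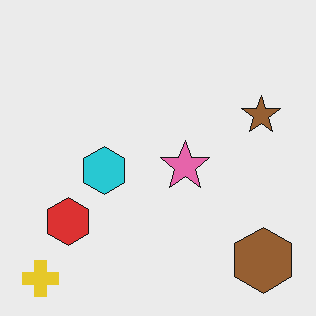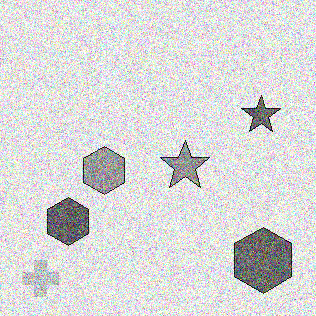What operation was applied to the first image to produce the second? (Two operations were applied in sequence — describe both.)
This is the original image converted to grayscale, then degraded with strong gaussian noise.

All color is removed — every shape is now a shade of grey. Random speckle covers the whole image, including the flat background.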